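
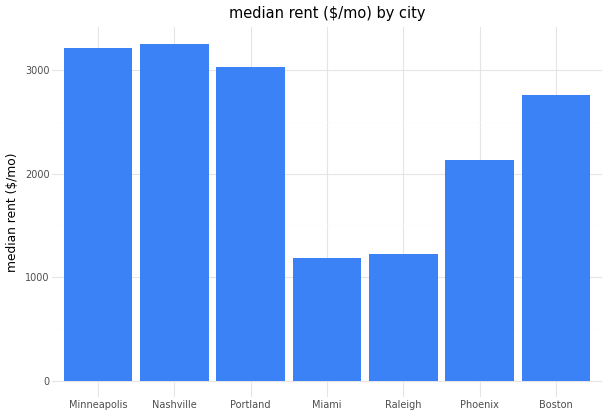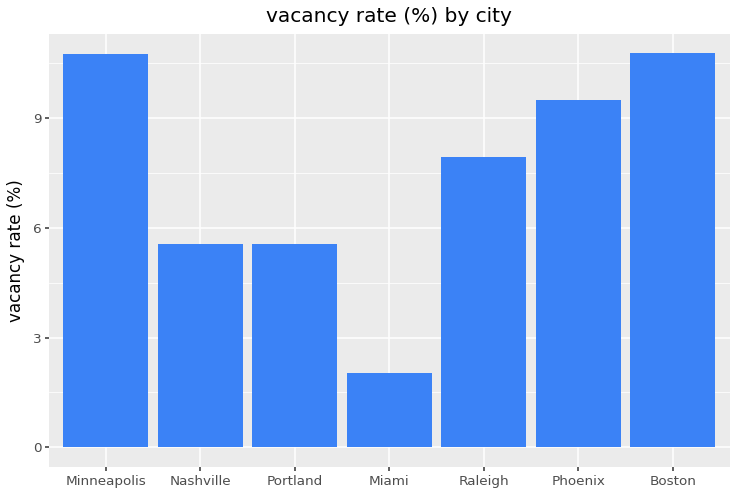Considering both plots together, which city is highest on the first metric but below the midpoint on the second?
Nashville

Chart 2 median vacancy rate (%) ≈ 8; below-median cities: Nashville, Portland, Miami. Among those, Nashville has the highest median rent ($/mo) (≈ 3500).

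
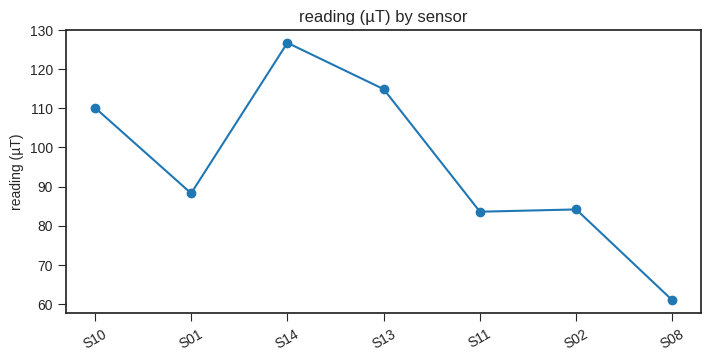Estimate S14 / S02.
≈ 1.62×

S14 ≈ 130, S02 ≈ 80; 130/80 ≈ 1.62.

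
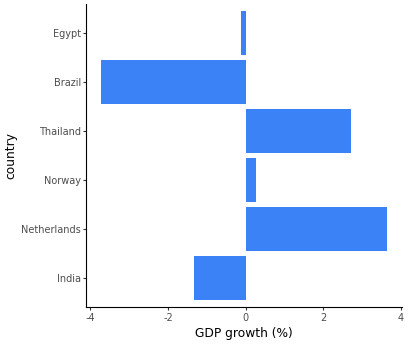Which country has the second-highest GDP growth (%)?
Top 3: Netherlands ≈ 4, Thailand ≈ 3, Norway ≈ 0.

Thailand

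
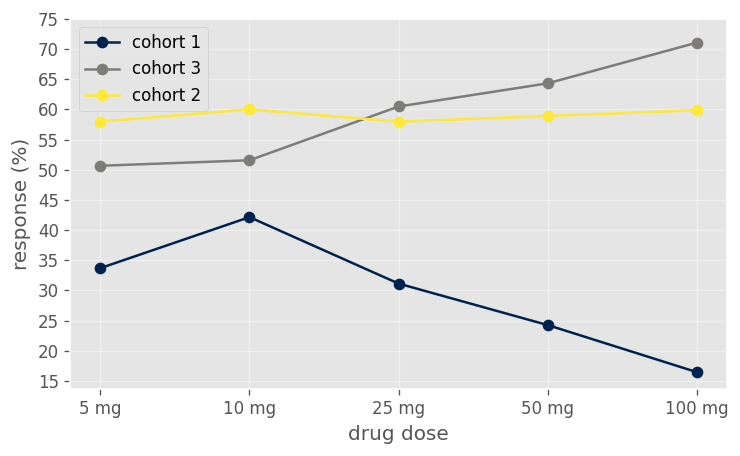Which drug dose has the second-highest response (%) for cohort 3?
Top 3 for cohort 3: 100 mg ≈ 70, 50 mg ≈ 65, 25 mg ≈ 60.

50 mg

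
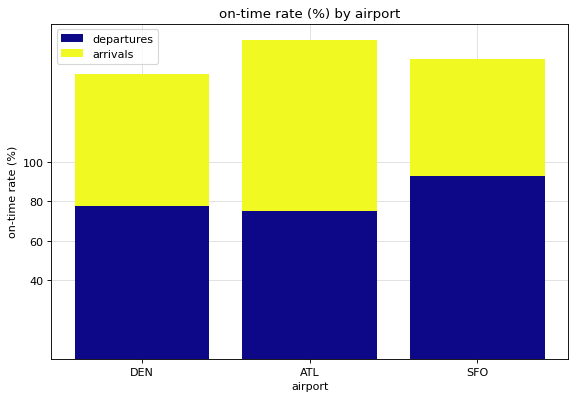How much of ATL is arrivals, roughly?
≈ 80

arrivals top ≈ 160, bottom ≈ 80; segment ≈ 80.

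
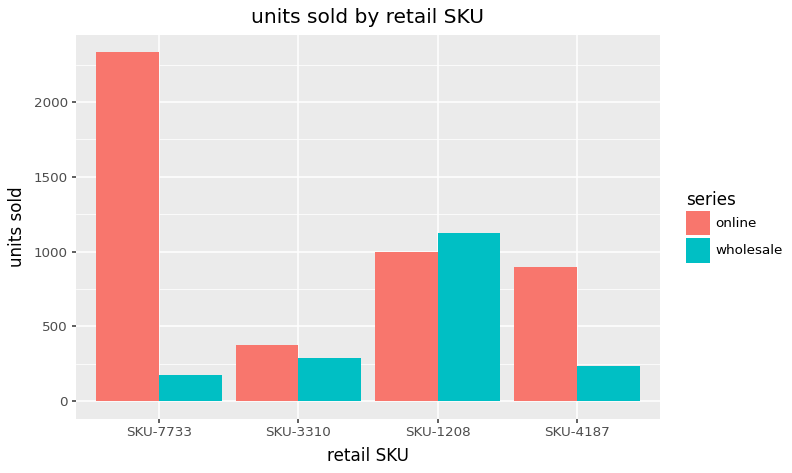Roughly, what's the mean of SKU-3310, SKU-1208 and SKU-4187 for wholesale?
(200 + 1200 + 200) / 3 ≈ 533.

≈ 533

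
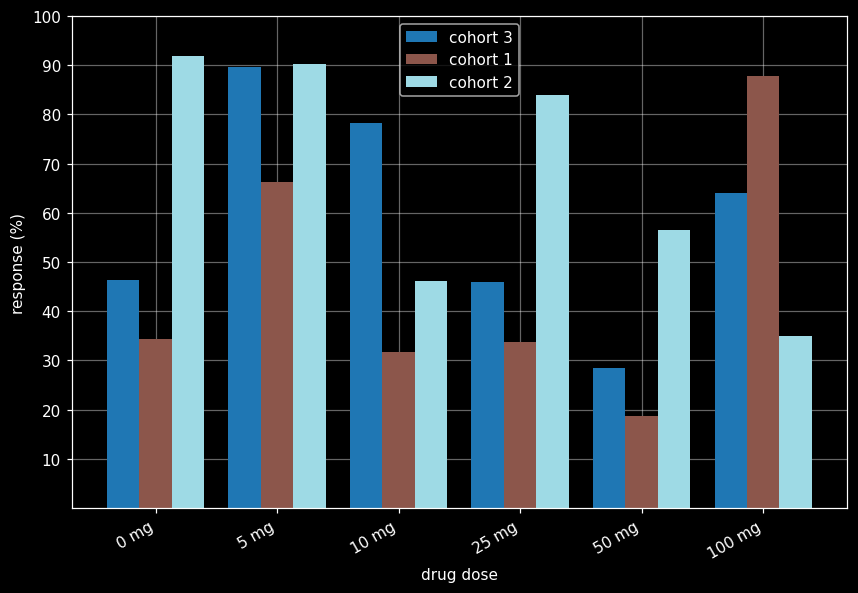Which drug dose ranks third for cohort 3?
Top 4 for cohort 3: 5 mg ≈ 90, 10 mg ≈ 80, 100 mg ≈ 60, 0 mg ≈ 50.

100 mg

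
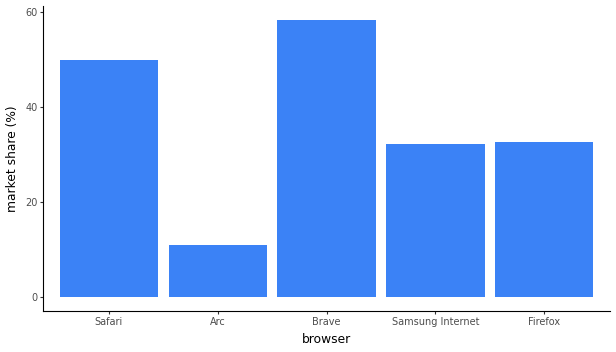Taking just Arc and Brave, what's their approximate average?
(10 + 60) / 2 ≈ 35.

≈ 35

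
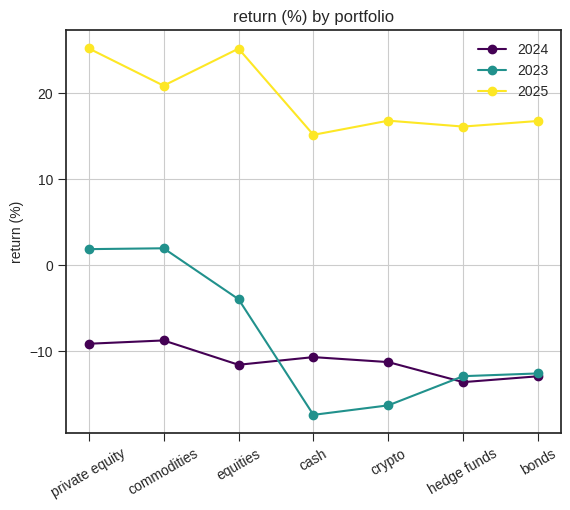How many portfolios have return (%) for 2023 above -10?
Above -10: private equity, commodities, equities.

3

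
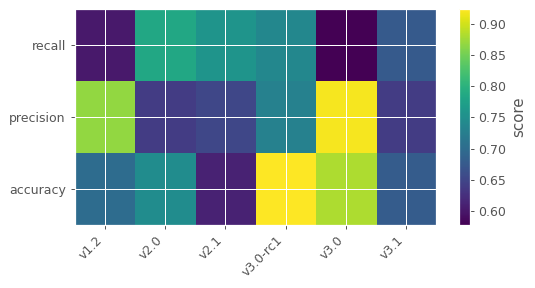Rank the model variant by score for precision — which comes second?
Top 3 for precision: v3.0 ≈ 0.90, v1.2 ≈ 0.85, v3.0-rc1 ≈ 0.75.

v1.2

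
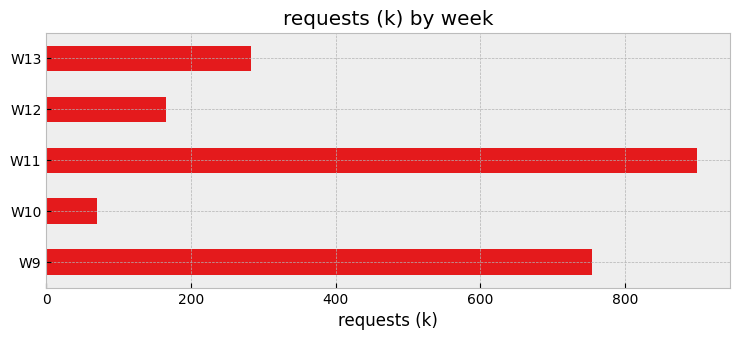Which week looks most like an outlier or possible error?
W11

W11 ≈ 900; the rest sit between ≈ 100 and ≈ 800.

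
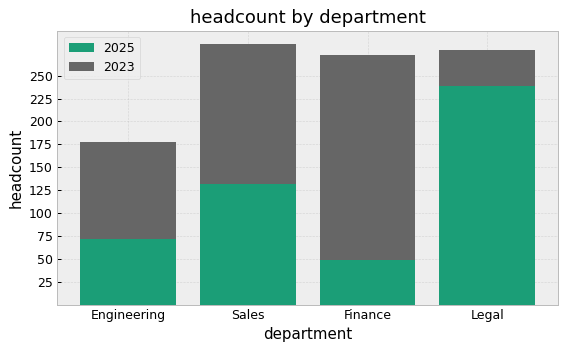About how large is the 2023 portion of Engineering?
≈ 100

2023 top ≈ 175, bottom ≈ 75; segment ≈ 100.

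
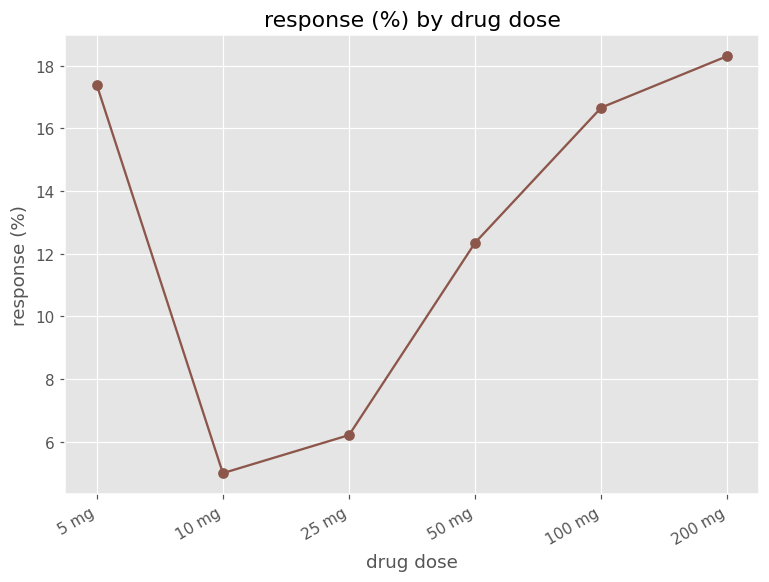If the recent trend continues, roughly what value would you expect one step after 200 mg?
Last three: 12, 16, 18 → slope ≈ 3/step → next ≈ 21.

≈ 21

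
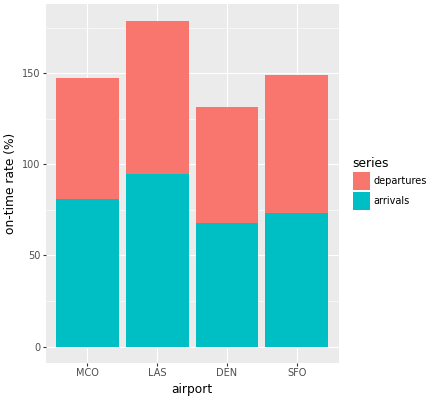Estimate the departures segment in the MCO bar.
departures top ≈ 140, bottom ≈ 80; segment ≈ 60.

≈ 60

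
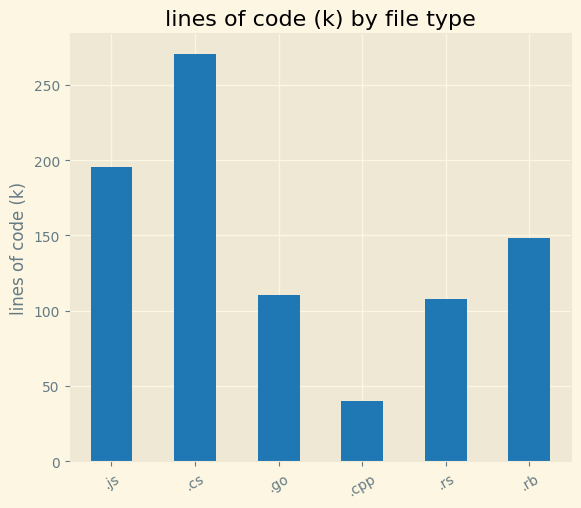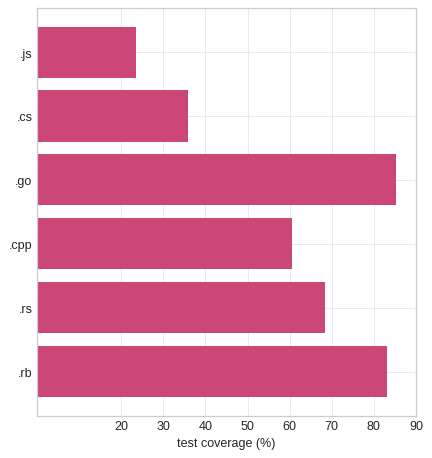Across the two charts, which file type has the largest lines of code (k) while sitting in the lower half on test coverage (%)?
Chart 2 median test coverage (%) ≈ 60; below-median file types: .js, .cs, .cpp. Among those, .cs has the highest lines of code (k) (≈ 275).

.cs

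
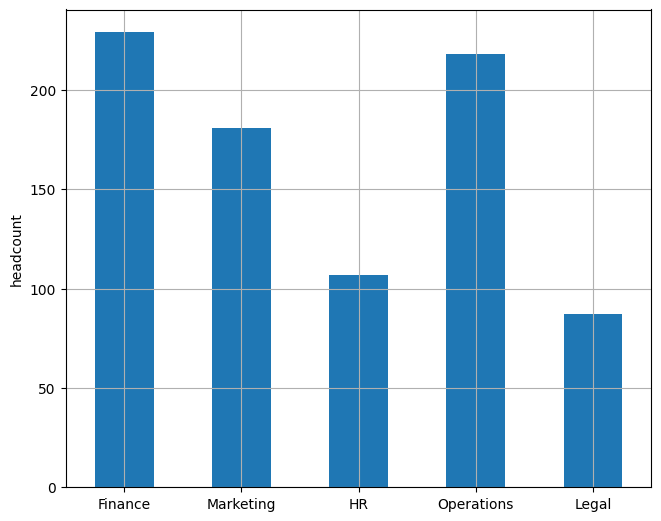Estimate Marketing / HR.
≈ 1.8×

Marketing ≈ 180, HR ≈ 100; 180/100 ≈ 1.8.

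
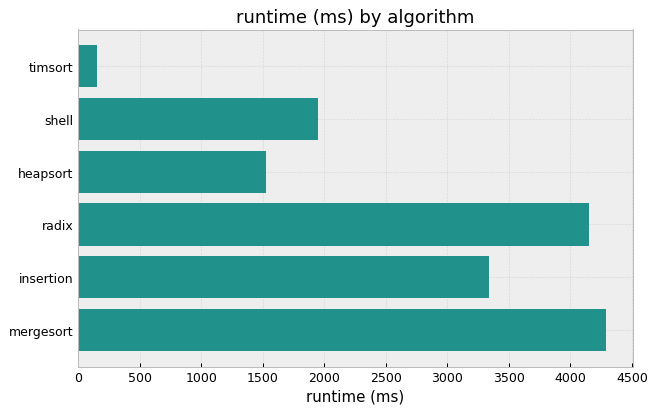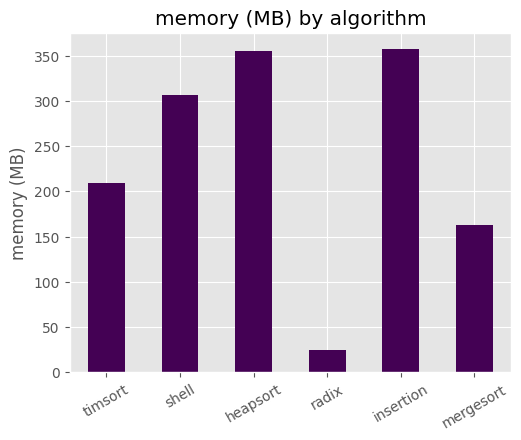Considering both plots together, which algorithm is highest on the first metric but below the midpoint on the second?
mergesort

Chart 2 median memory (MB) ≈ 250; below-median algorithms: timsort, radix, mergesort. Among those, mergesort has the highest runtime (ms) (≈ 4500).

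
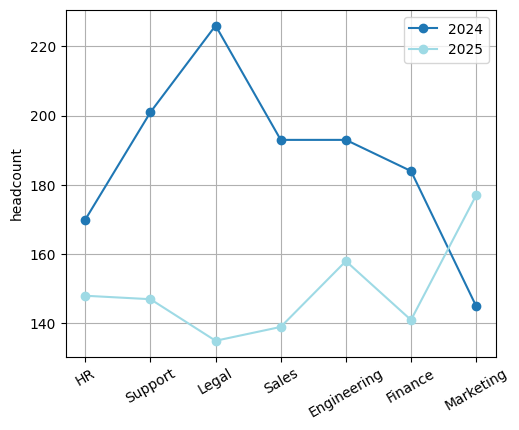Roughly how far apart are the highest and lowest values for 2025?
Max Marketing ≈ 180, min Legal ≈ 140; range ≈ 40.

≈ 40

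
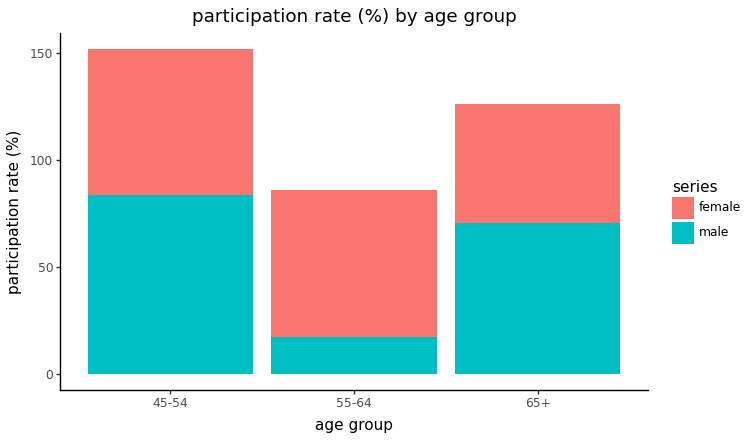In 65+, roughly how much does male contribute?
≈ 80

male top ≈ 80, bottom ≈ 0; segment ≈ 80.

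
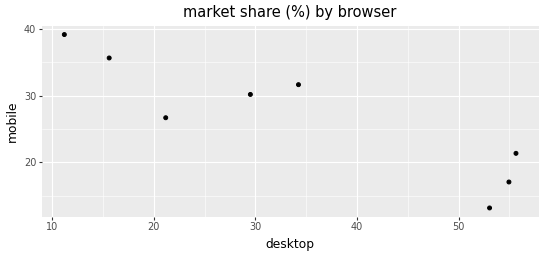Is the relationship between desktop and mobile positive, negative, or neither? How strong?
negative, strong

Points are negatively correlated; strong (|r| ≈ 0.9).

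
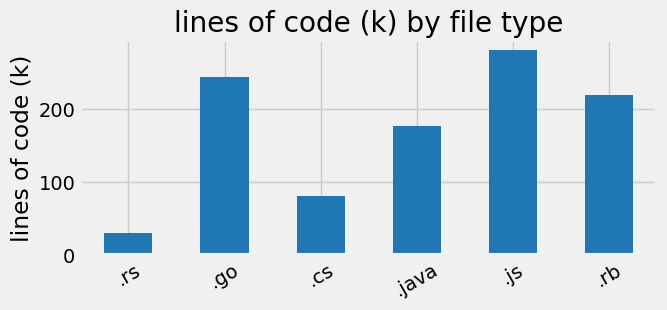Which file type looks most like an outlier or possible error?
.rs ≈ 25; the rest sit between ≈ 75 and ≈ 275.

.rs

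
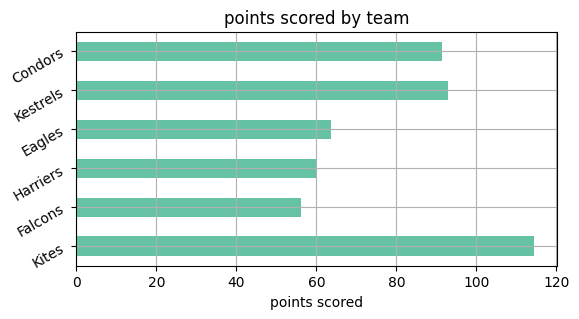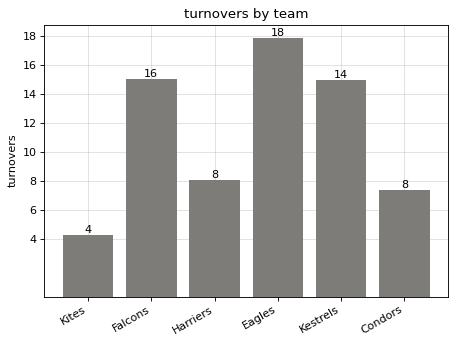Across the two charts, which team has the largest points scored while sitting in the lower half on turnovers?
Chart 2 median turnovers ≈ 12; below-median teams: Kites, Harriers, Condors. Among those, Kites has the highest points scored (≈ 120).

Kites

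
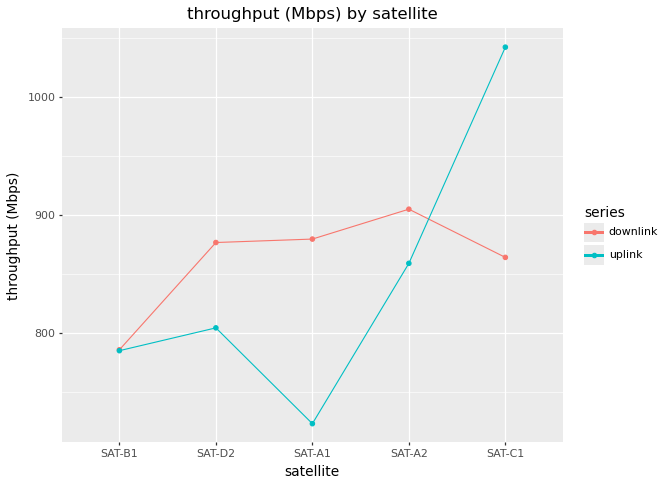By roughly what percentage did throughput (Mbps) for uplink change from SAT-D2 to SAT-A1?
≈ -12.5%

SAT-D2 ≈ 800, SAT-A1 ≈ 700; (700 − 800) / 800 ≈ -12.5%.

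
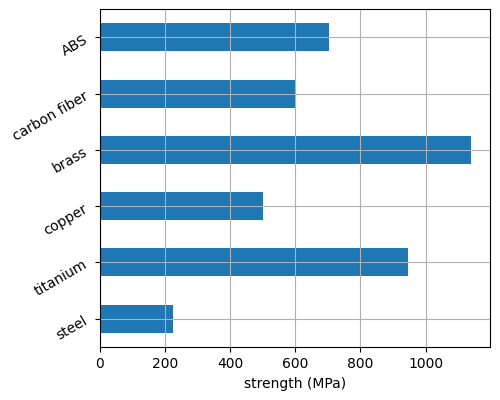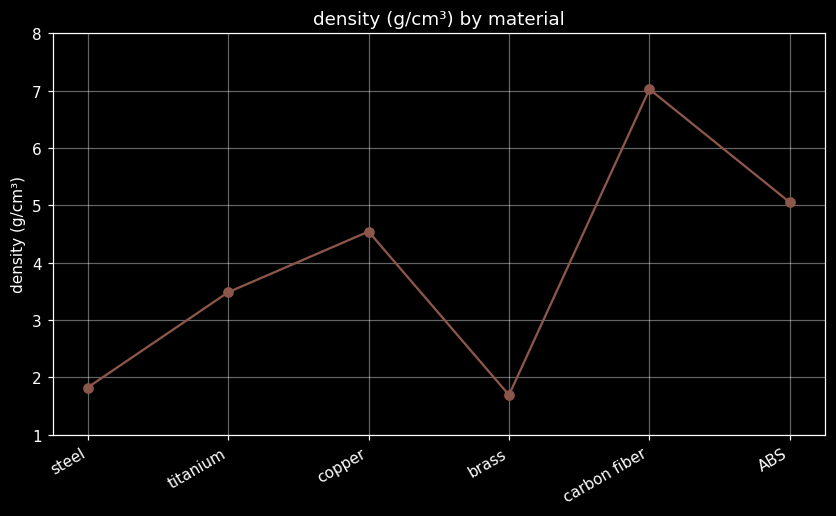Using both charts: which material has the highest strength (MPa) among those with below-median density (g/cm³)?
brass

Chart 2 median density (g/cm³) ≈ 4; below-median materials: steel, titanium, brass. Among those, brass has the highest strength (MPa) (≈ 1200).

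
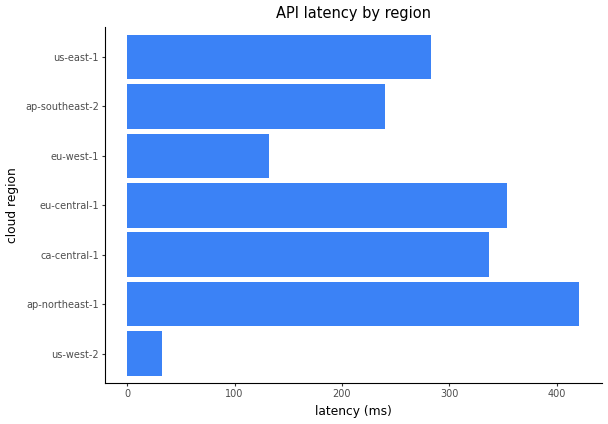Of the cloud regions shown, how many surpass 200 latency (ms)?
5

Above 200: ap-northeast-1, ca-central-1, eu-central-1, ap-southeast-2, us-east-1.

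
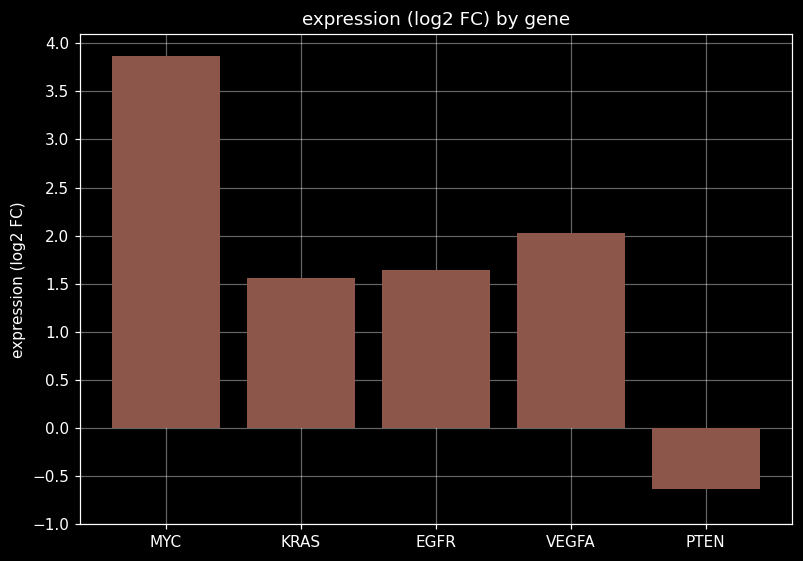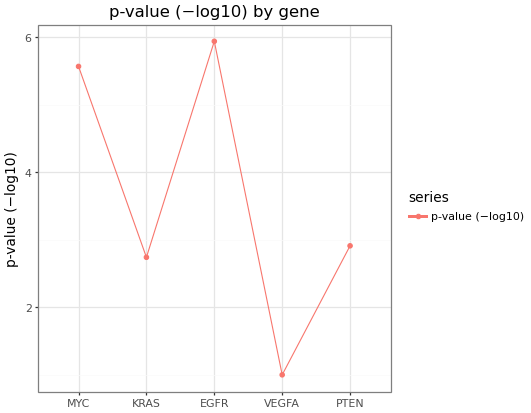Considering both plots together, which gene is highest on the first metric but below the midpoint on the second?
Chart 2 median p-value (−log10) ≈ 3; below-median genes: KRAS, VEGFA. Among those, VEGFA has the highest expression (log2 FC) (≈ 2).

VEGFA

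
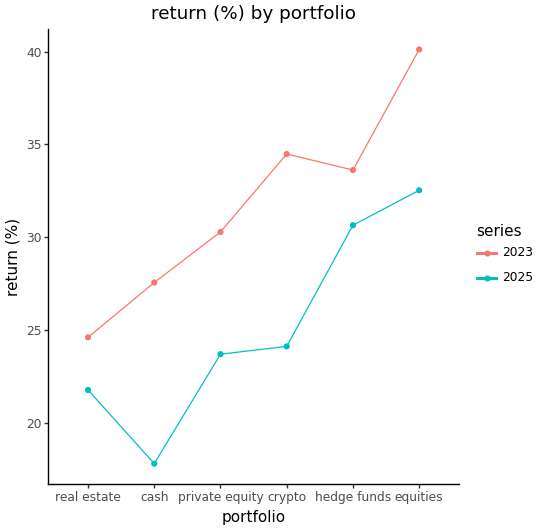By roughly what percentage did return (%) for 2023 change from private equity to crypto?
≈ +13.3%

private equity ≈ 30, crypto ≈ 34; (34 − 30) / 30 ≈ +13.3%.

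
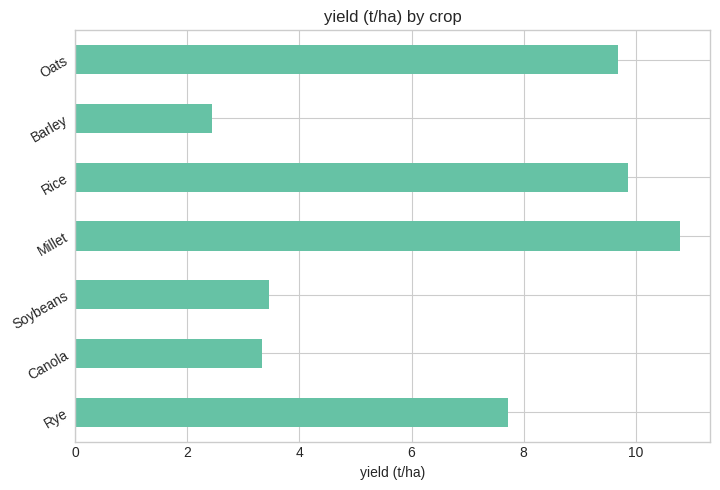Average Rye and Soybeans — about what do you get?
≈ 6

(8 + 3) / 2 ≈ 6.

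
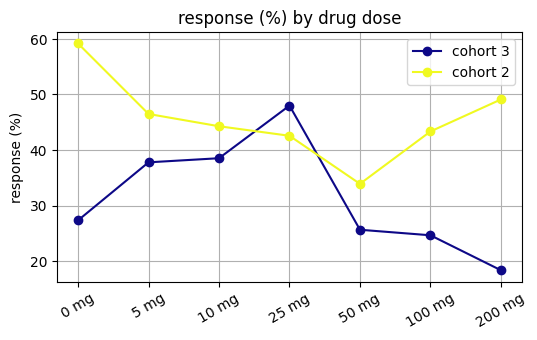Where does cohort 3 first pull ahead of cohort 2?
25 mg

10 mg: cohort 3 ≈ 40 vs cohort 2 ≈ 45 (not yet); 25 mg: cohort 3 ≈ 50 vs cohort 2 ≈ 45 (first crossover).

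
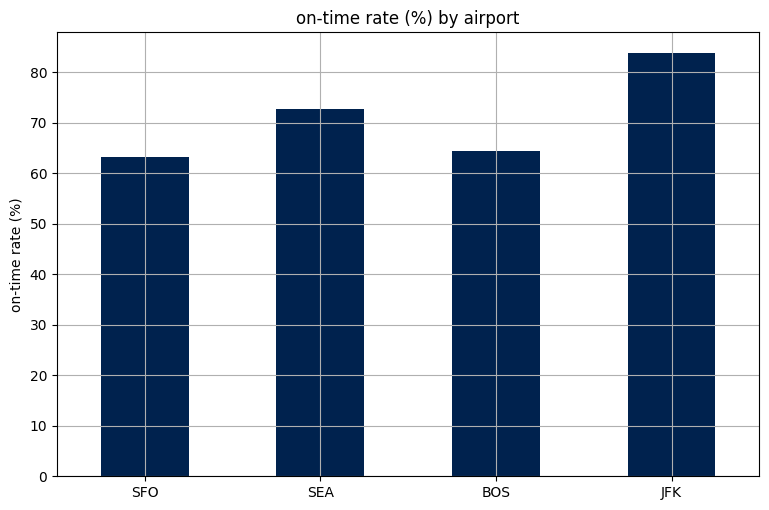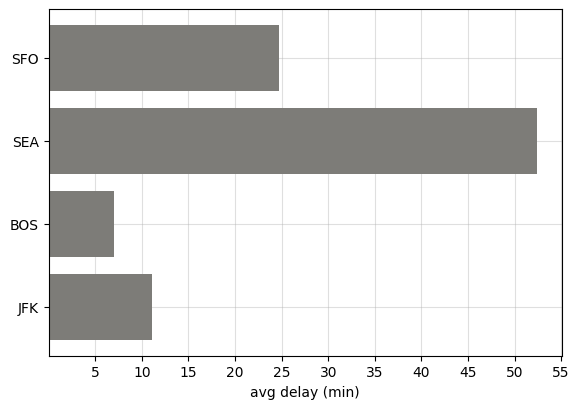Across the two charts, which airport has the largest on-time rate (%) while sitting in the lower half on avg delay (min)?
JFK

Chart 2 median avg delay (min) ≈ 20; below-median airports: BOS, JFK. Among those, JFK has the highest on-time rate (%) (≈ 80).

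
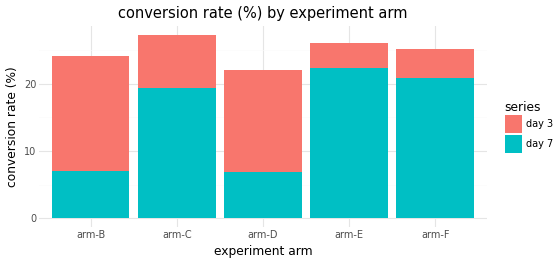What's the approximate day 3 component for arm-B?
≈ 20

day 3 top ≈ 25, bottom ≈ 5; segment ≈ 20.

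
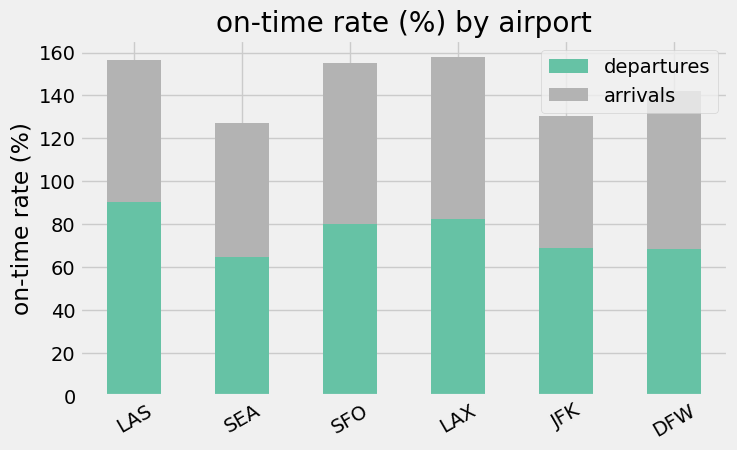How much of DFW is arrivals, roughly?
≈ 80

arrivals top ≈ 140, bottom ≈ 60; segment ≈ 80.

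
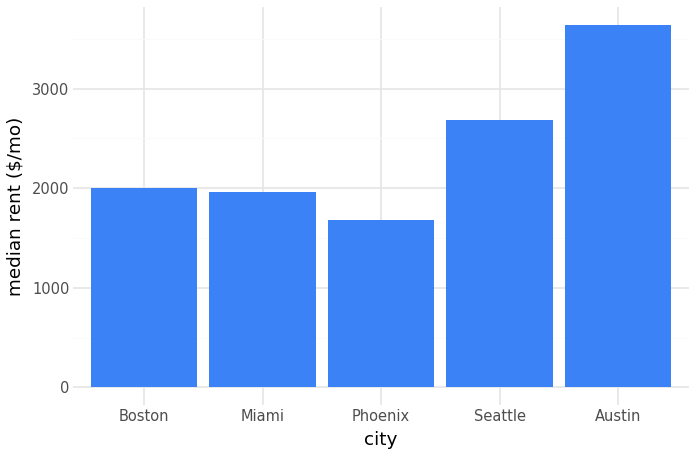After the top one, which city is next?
Top 3: Austin ≈ 3500, Seattle ≈ 2500, Boston ≈ 2000.

Seattle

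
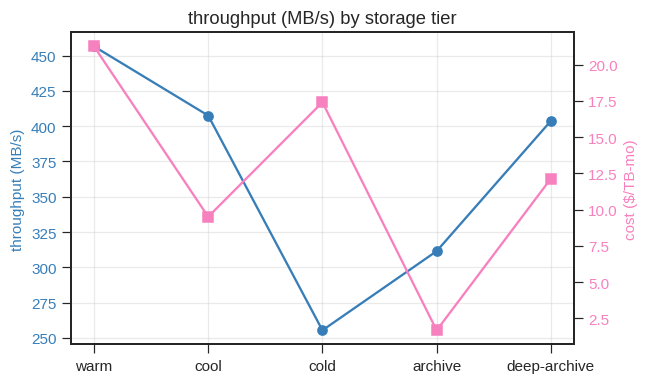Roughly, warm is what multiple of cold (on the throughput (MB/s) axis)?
warm ≈ 460, cold ≈ 260; 460/260 ≈ 1.77.

≈ 1.77×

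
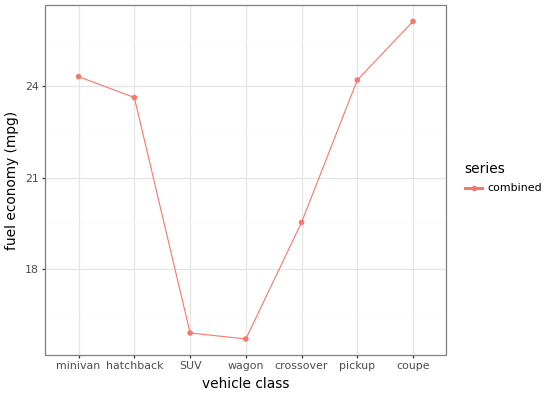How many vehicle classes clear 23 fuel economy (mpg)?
4

Above 23: minivan, hatchback, pickup, coupe.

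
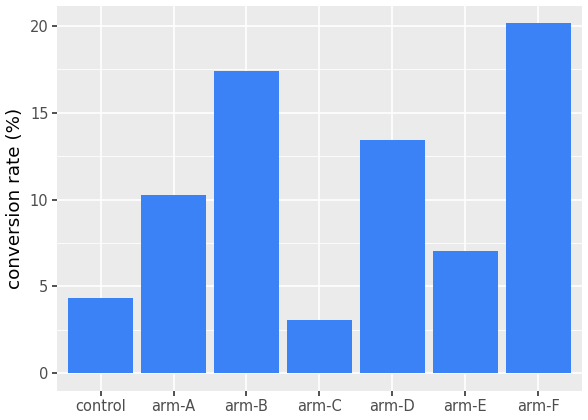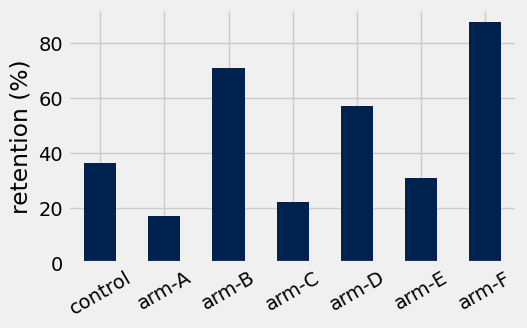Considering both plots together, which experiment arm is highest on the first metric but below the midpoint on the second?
arm-A

Chart 2 median retention (%) ≈ 40; below-median experiment arms: arm-A, arm-C, arm-E. Among those, arm-A has the highest conversion rate (%) (≈ 10).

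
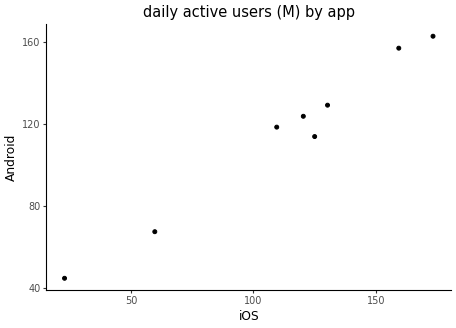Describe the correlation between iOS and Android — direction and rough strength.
positive, strong

Points are positively correlated; strong (|r| ≈ 1.0).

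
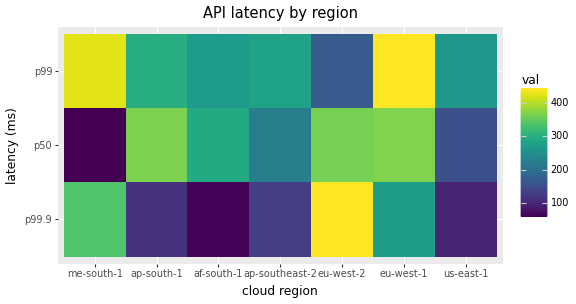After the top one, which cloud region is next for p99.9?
Top 3 for p99.9: eu-west-2 ≈ 450, me-south-1 ≈ 350, eu-west-1 ≈ 250.

me-south-1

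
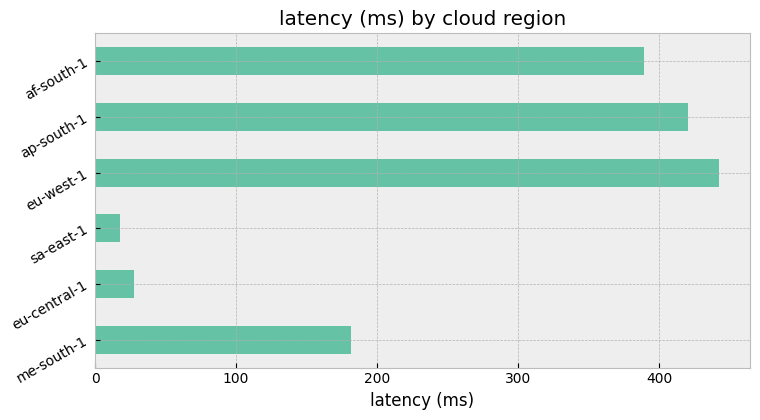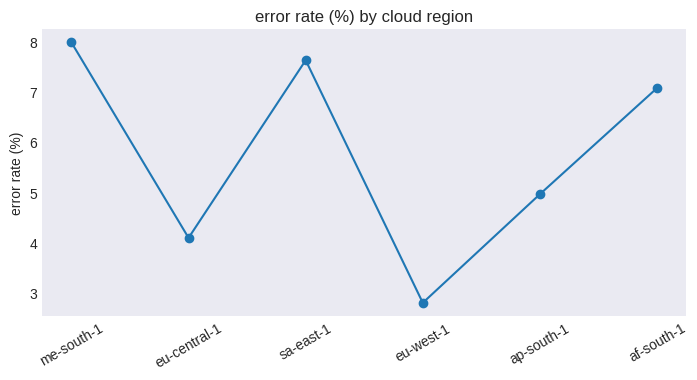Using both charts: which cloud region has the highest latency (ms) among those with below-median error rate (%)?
Chart 2 median error rate (%) ≈ 6; below-median cloud regions: eu-central-1, eu-west-1, ap-south-1. Among those, eu-west-1 has the highest latency (ms) (≈ 450).

eu-west-1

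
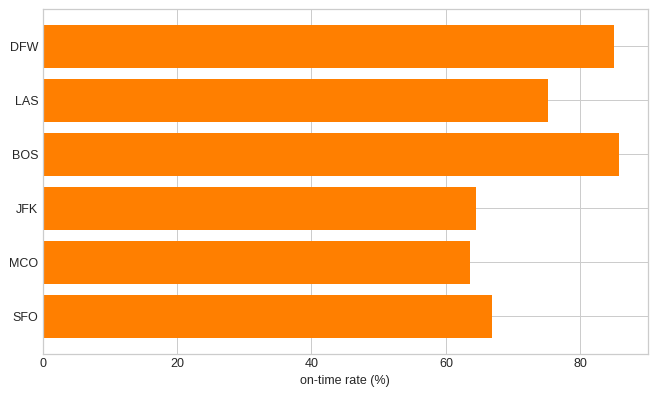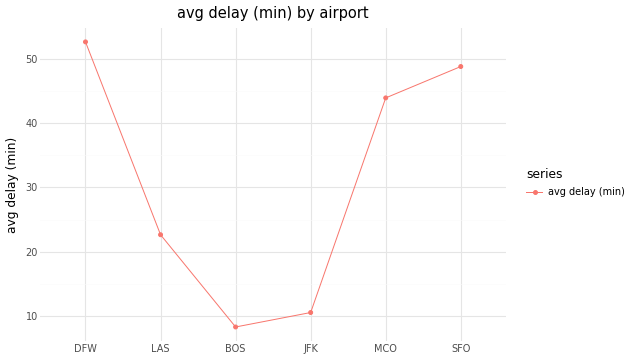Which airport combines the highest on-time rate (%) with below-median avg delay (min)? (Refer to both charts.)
BOS

Chart 2 median avg delay (min) ≈ 35; below-median airports: LAS, BOS, JFK. Among those, BOS has the highest on-time rate (%) (≈ 90).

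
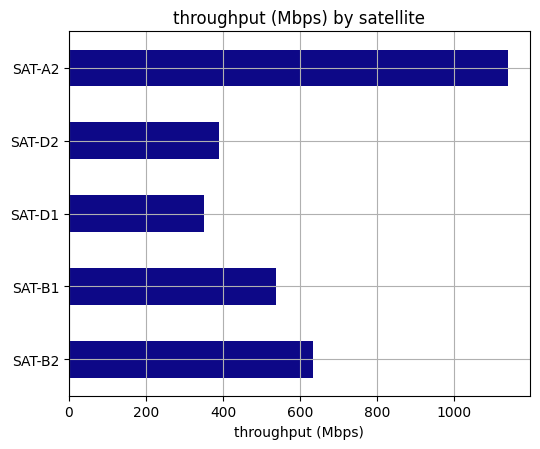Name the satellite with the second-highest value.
SAT-B2

Top 3: SAT-A2 ≈ 1100, SAT-B2 ≈ 600, SAT-B1 ≈ 500.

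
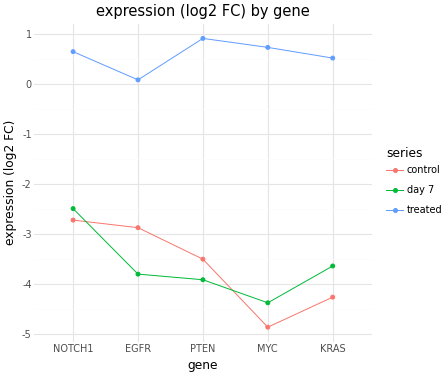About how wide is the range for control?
≈ 2.5

Max NOTCH1 ≈ -2.5, min MYC ≈ -5.0; range ≈ 2.5.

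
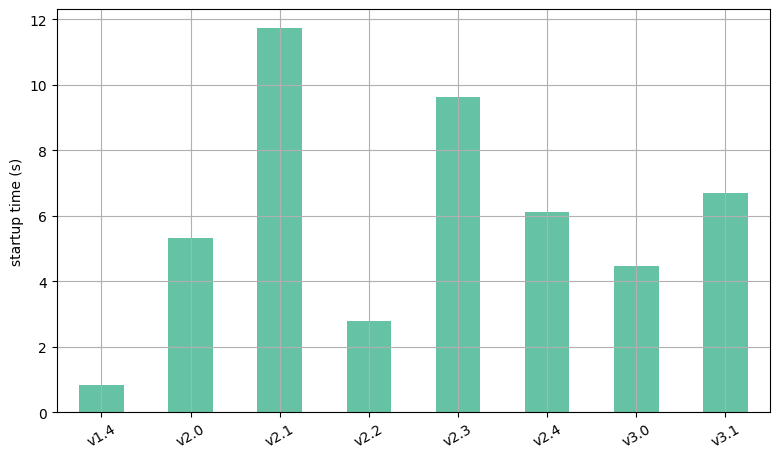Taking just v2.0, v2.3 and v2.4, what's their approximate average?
(5 + 10 + 6) / 3 ≈ 7.

≈ 7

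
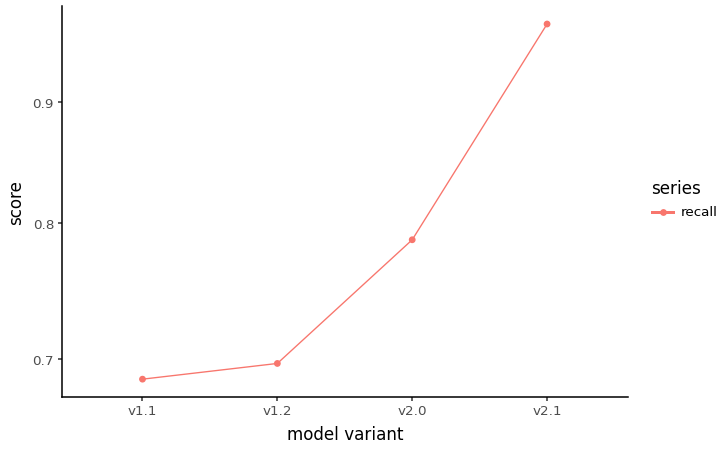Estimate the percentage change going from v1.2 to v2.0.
v1.2 ≈ 0.70, v2.0 ≈ 0.80; (0.80 − 0.70) / 0.70 ≈ +14.3%.

≈ +14.3%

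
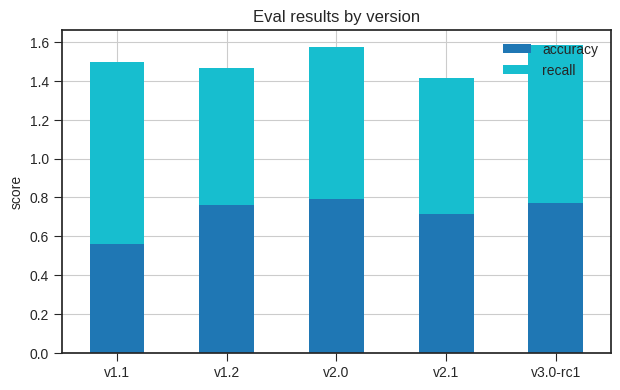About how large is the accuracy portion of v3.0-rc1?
accuracy top ≈ 0.8, bottom ≈ 0.0; segment ≈ 0.8.

≈ 0.8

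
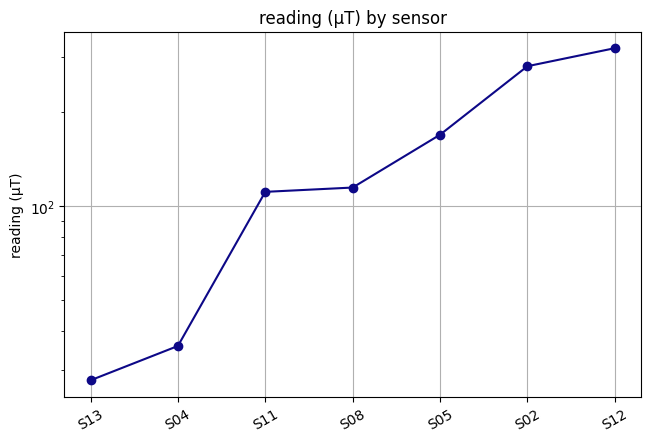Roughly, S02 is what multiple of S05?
S02 ≈ 275, S05 ≈ 175; 275/175 ≈ 1.57.

≈ 1.57×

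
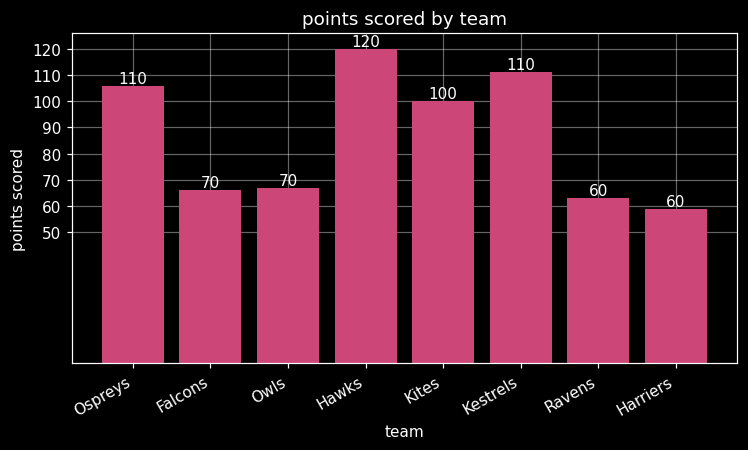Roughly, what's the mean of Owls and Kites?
(70 + 100) / 2 ≈ 85.

≈ 85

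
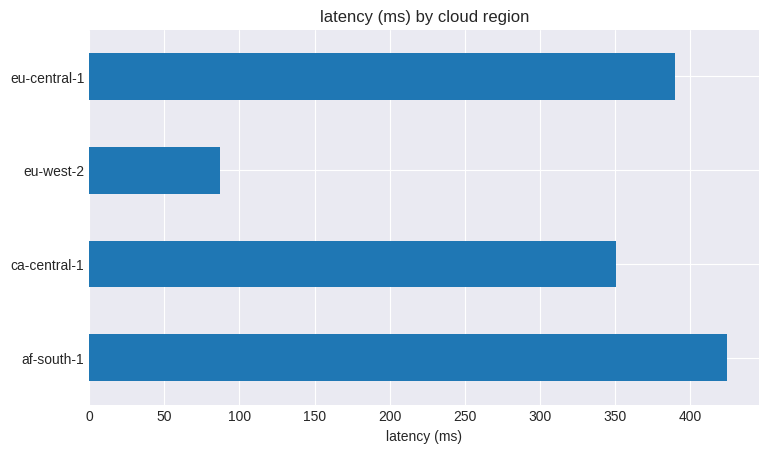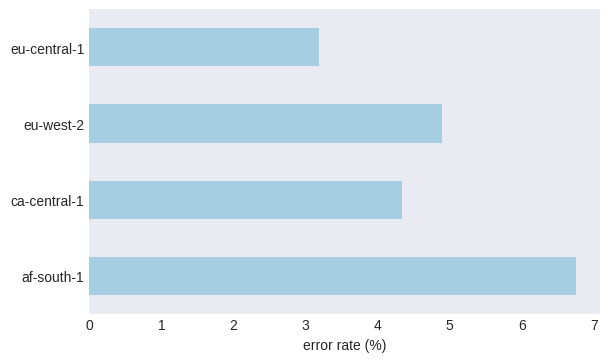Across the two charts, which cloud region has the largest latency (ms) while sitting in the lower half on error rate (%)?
eu-central-1

Chart 2 median error rate (%) ≈ 5; below-median cloud regions: ca-central-1, eu-central-1. Among those, eu-central-1 has the highest latency (ms) (≈ 400).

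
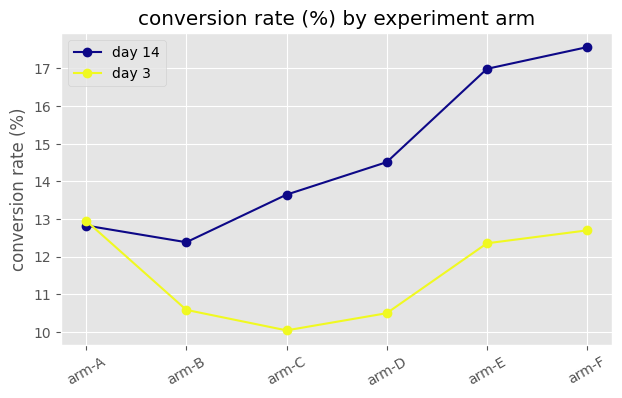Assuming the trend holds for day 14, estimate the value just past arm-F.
Last three: 15, 17, 18 → slope ≈ 1.5/step → next ≈ 19.5.

≈ 19.5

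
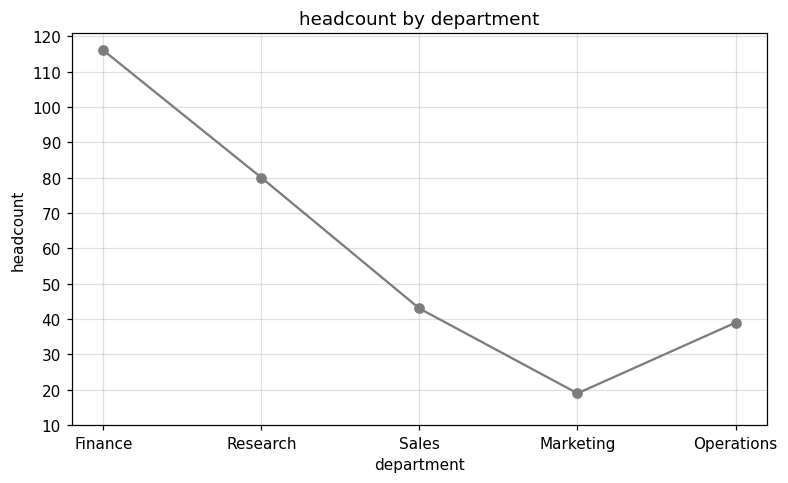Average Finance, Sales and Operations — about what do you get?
≈ 67

(120 + 40 + 40) / 3 ≈ 67.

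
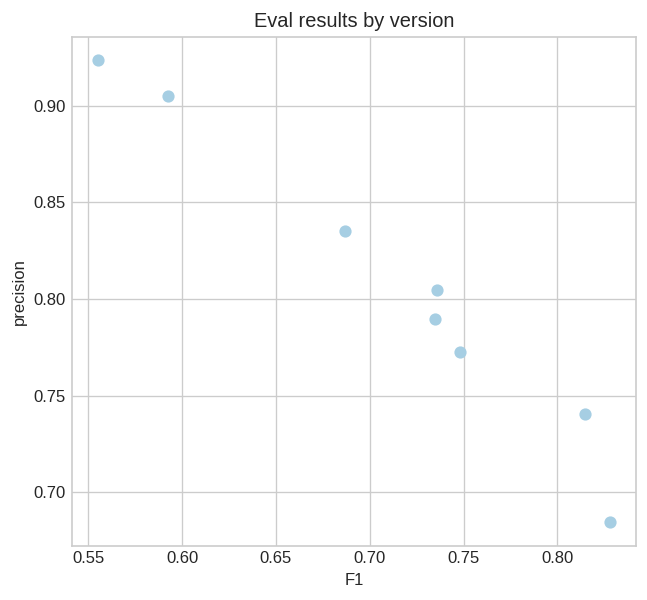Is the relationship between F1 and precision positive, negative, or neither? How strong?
Points are negatively correlated; strong (|r| ≈ 1.0).

negative, strong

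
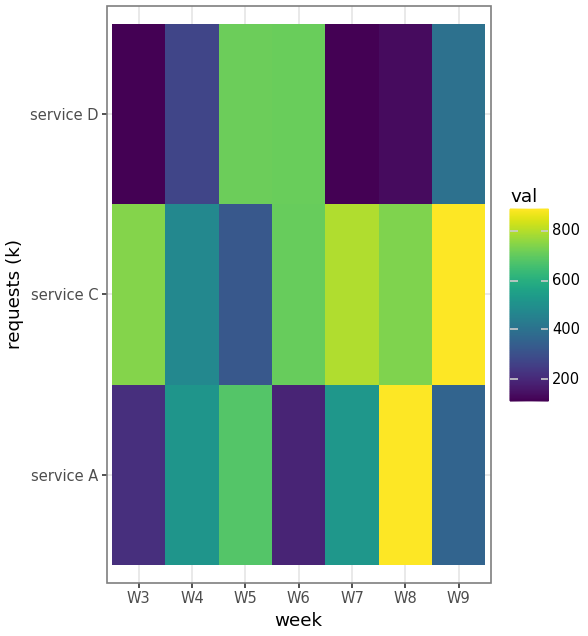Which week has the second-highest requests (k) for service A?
Top 3 for service A: W8 ≈ 900, W5 ≈ 700, W7 ≈ 500.

W5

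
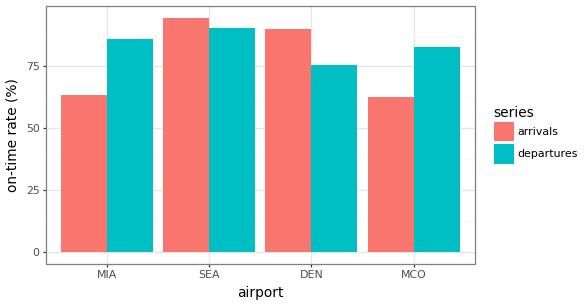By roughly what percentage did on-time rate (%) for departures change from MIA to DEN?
MIA ≈ 90, DEN ≈ 80; (80 − 90) / 90 ≈ -11.1%.

≈ -11.1%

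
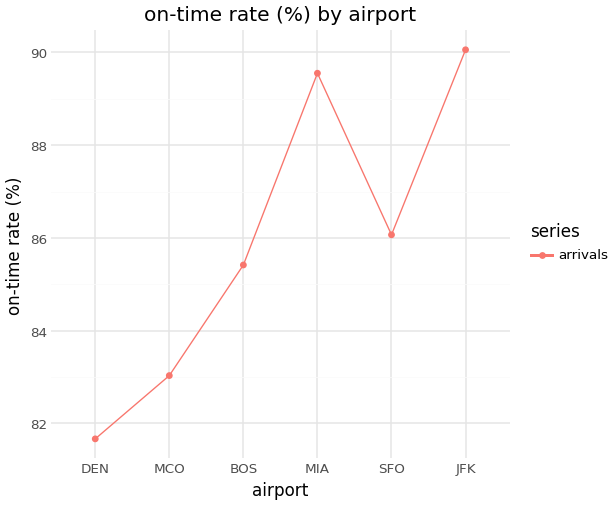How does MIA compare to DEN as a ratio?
≈ 1.1×

MIA ≈ 90, DEN ≈ 82; 90/82 ≈ 1.1.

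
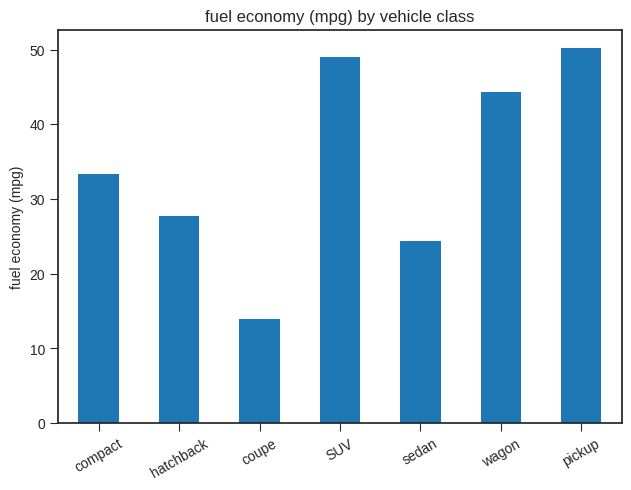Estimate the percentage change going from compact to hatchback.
≈ -14.3%

compact ≈ 35, hatchback ≈ 30; (30 − 35) / 35 ≈ -14.3%.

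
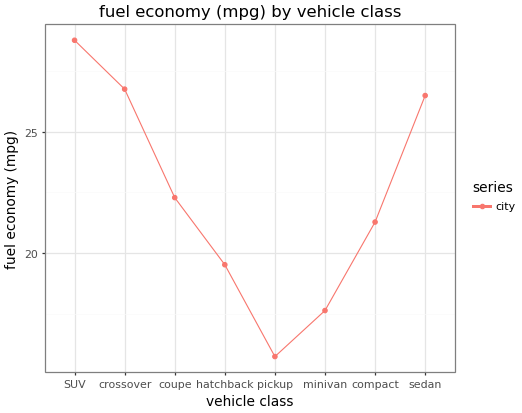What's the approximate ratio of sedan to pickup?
≈ 1.62×

sedan ≈ 26, pickup ≈ 16; 26/16 ≈ 1.62.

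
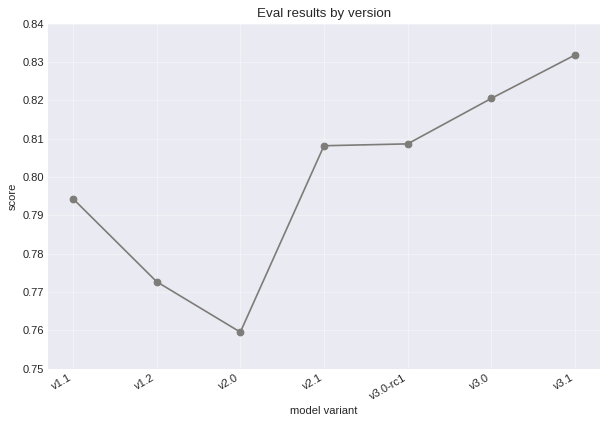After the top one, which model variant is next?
v3.0

Top 3: v3.1 ≈ 0.83, v3.0 ≈ 0.82, v3.0-rc1 ≈ 0.81.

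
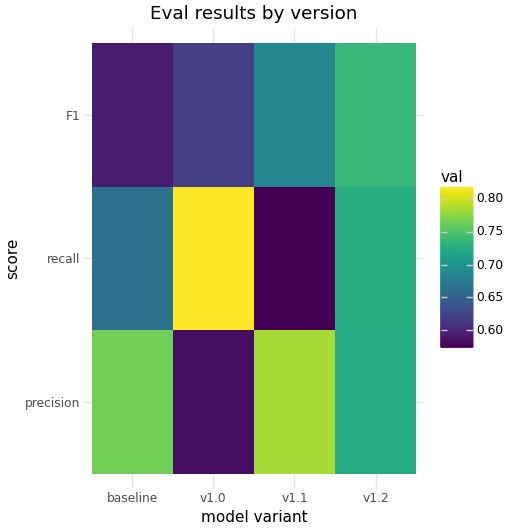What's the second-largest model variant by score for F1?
Top 3 for F1: v1.2 ≈ 0.75, v1.1 ≈ 0.70, v1.0 ≈ 0.60.

v1.1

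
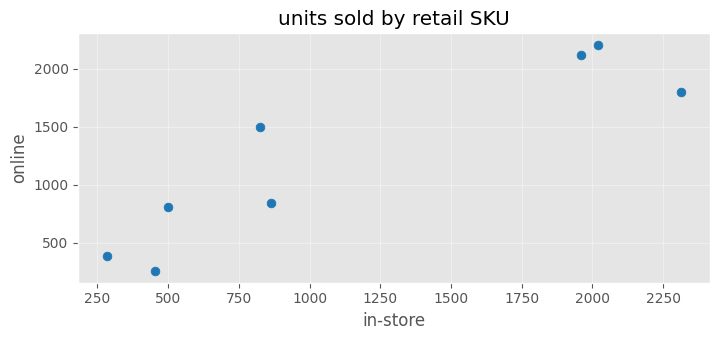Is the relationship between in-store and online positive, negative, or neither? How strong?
positive, strong

Points are positively correlated; strong (|r| ≈ 0.9).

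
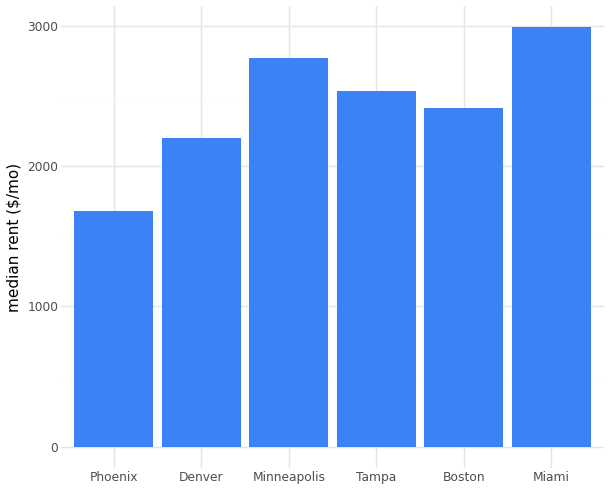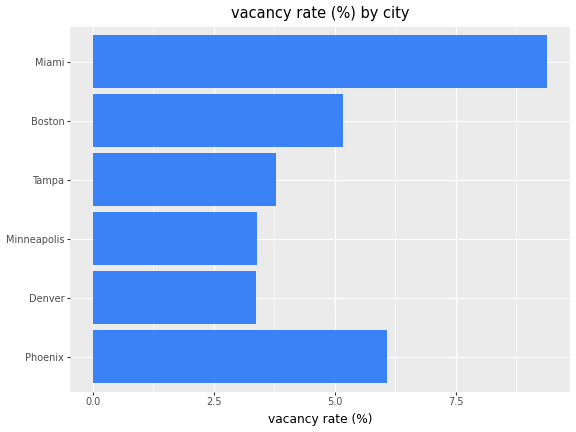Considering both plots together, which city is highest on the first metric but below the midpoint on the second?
Chart 2 median vacancy rate (%) ≈ 4; below-median cities: Denver, Minneapolis, Tampa. Among those, Minneapolis has the highest median rent ($/mo) (≈ 3000).

Minneapolis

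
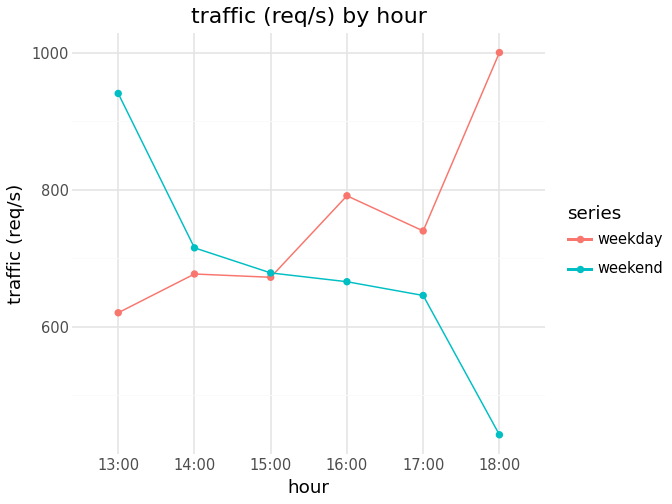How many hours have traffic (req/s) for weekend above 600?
5

Above 600: 13:00, 14:00, 15:00, 16:00, 17:00.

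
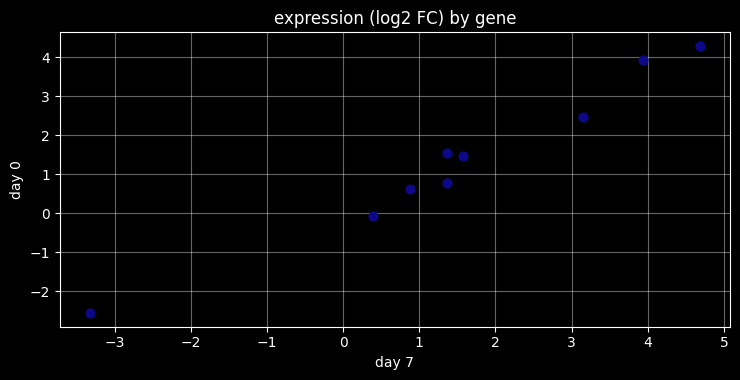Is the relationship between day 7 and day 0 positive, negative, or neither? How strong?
Points are positively correlated; strong (|r| ≈ 1.0).

positive, strong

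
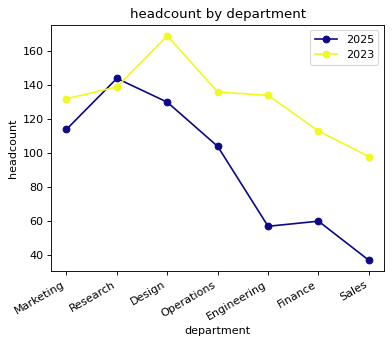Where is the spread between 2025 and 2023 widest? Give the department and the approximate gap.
Engineering: 2025 ≈ 60, 2023 ≈ 140 → gap ≈ 80. Next-largest (Sales) is only ≈ 60.

Engineering, ≈ 80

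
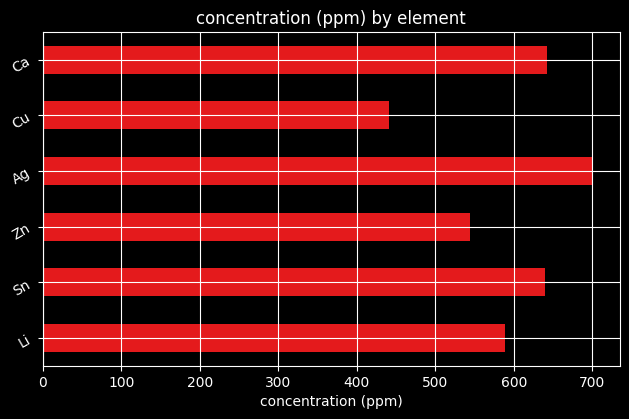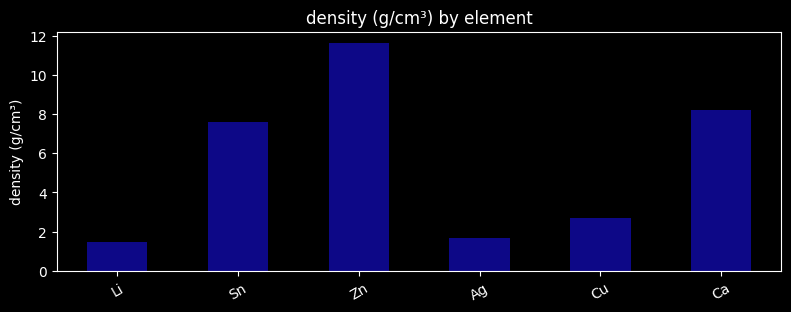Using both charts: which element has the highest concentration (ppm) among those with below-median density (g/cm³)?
Ag

Chart 2 median density (g/cm³) ≈ 6; below-median elements: Li, Ag, Cu. Among those, Ag has the highest concentration (ppm) (≈ 700).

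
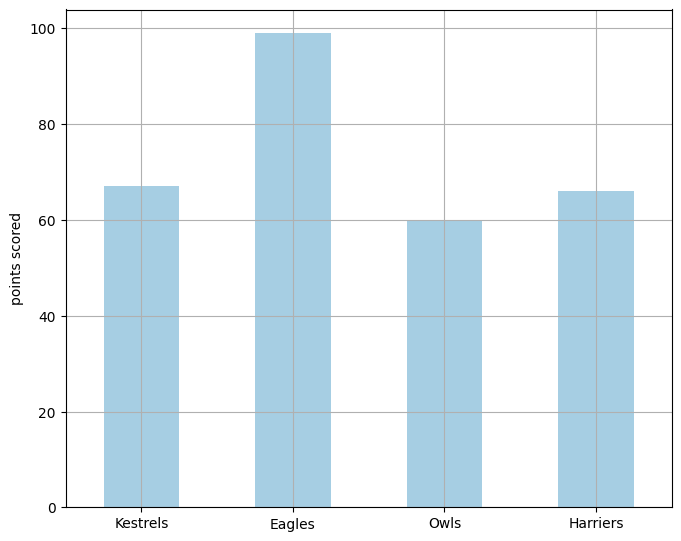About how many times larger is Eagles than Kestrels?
Eagles ≈ 100, Kestrels ≈ 70; 100/70 ≈ 1.43.

≈ 1.43×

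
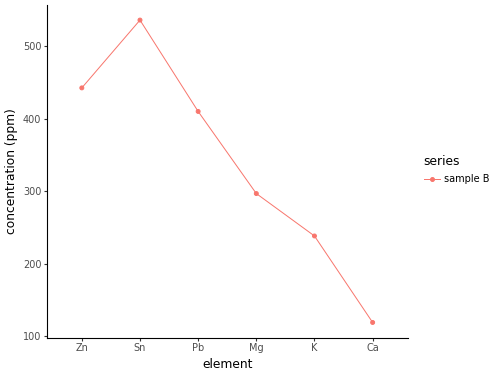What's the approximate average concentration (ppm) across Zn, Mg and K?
≈ 333

(450 + 300 + 250) / 3 ≈ 333.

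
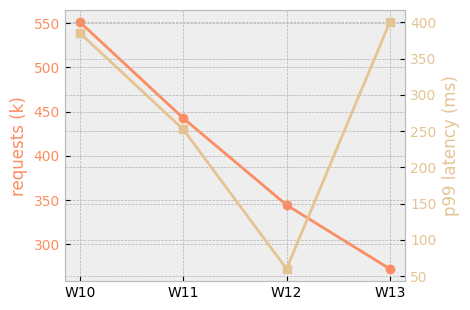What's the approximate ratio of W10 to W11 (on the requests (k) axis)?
≈ 1.22×

W10 ≈ 550, W11 ≈ 450; 550/450 ≈ 1.22.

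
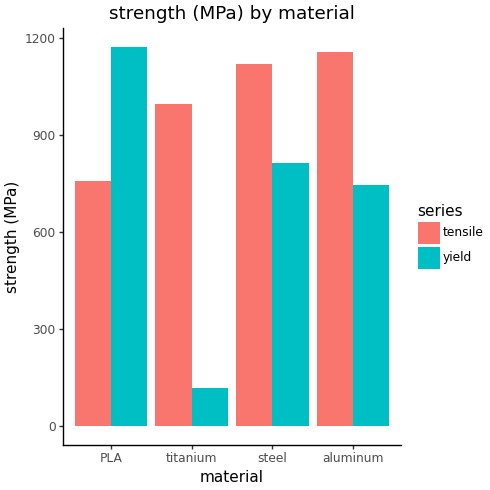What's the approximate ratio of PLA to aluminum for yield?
PLA ≈ 1200, aluminum ≈ 700; 1200/700 ≈ 1.71.

≈ 1.71×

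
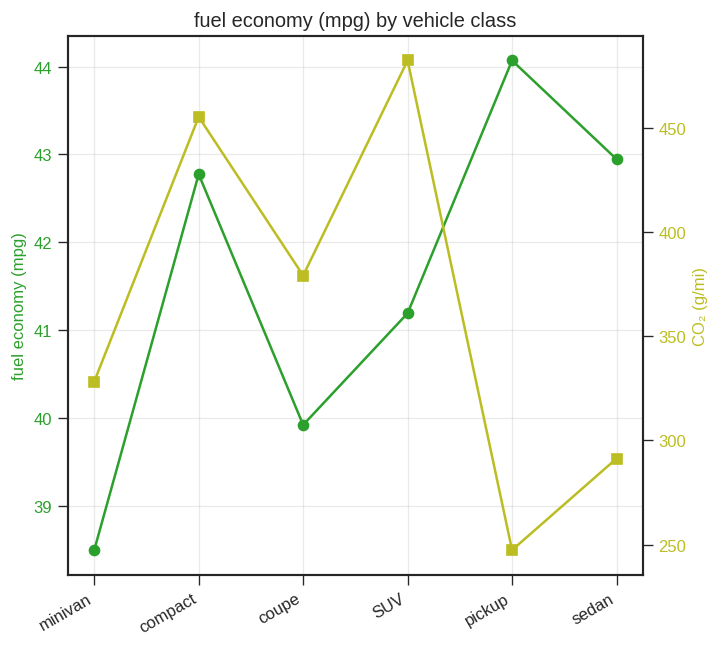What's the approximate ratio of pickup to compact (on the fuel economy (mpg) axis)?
≈ 1.02×

pickup ≈ 44.0, compact ≈ 43.0; 44.0/43.0 ≈ 1.02.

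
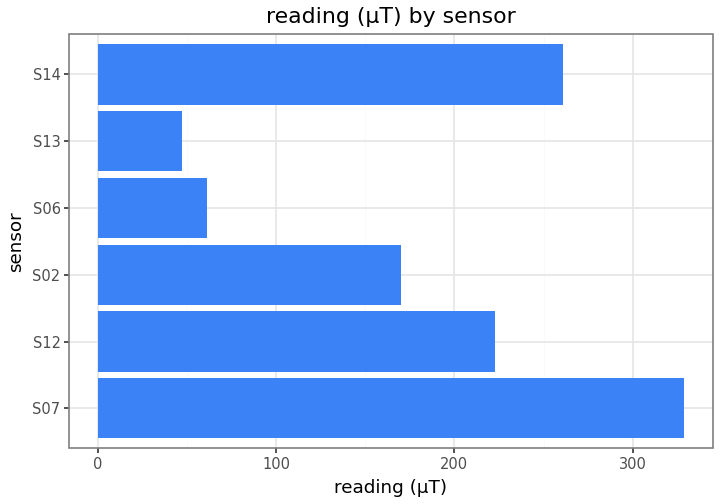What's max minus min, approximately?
≈ 300

Max S07 ≈ 350, min S13 ≈ 50; range ≈ 300.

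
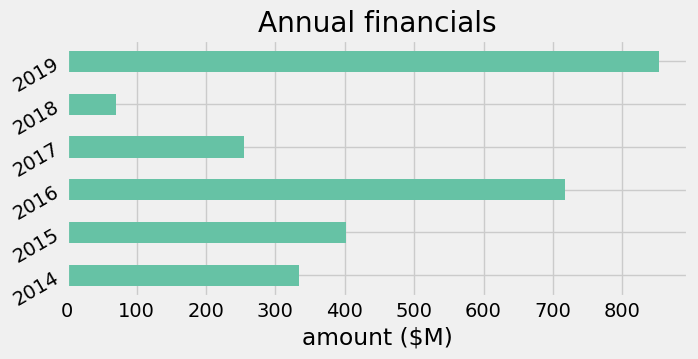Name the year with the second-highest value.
2016

Top 3: 2019 ≈ 900, 2016 ≈ 700, 2015 ≈ 400.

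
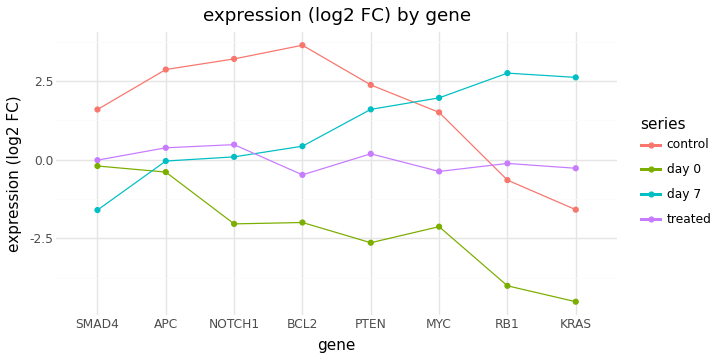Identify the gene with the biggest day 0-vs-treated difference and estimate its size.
KRAS: day 0 ≈ -5, treated ≈ 0 → gap ≈ 5. Next-largest (RB1) is only ≈ 4.

KRAS, ≈ 5 log2 FC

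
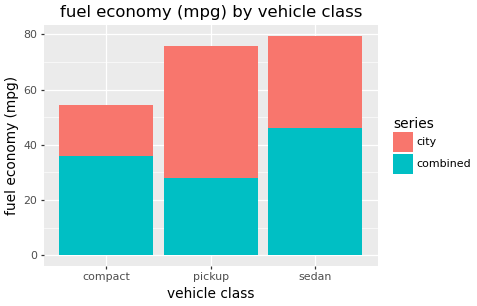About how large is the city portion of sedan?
city top ≈ 80, bottom ≈ 50; segment ≈ 30.

≈ 30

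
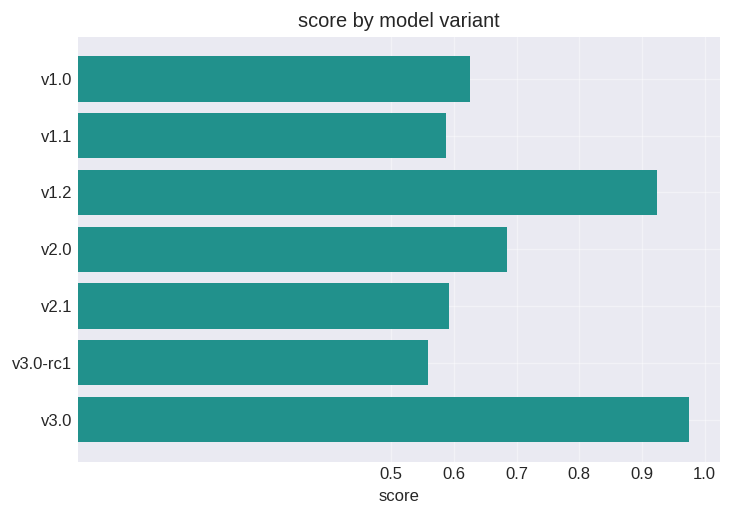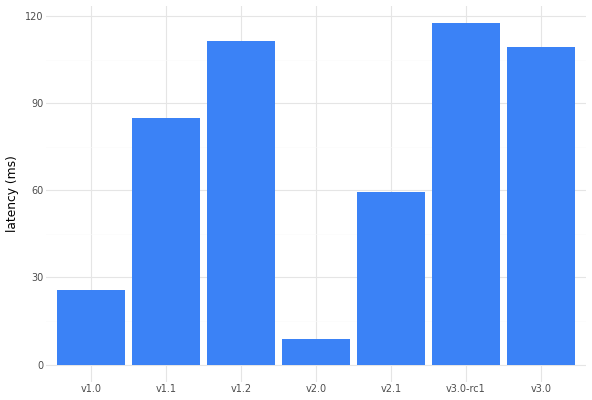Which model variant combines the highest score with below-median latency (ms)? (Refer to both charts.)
Chart 2 median latency (ms) ≈ 80; below-median model variants: v1.0, v2.0, v2.1. Among those, v2.0 has the highest score (≈ 0.7).

v2.0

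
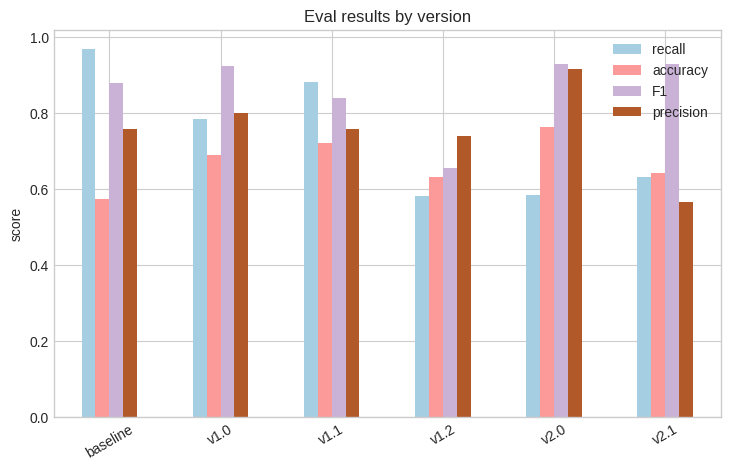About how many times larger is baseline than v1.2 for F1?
baseline ≈ 0.9, v1.2 ≈ 0.7; 0.9/0.7 ≈ 1.29.

≈ 1.29×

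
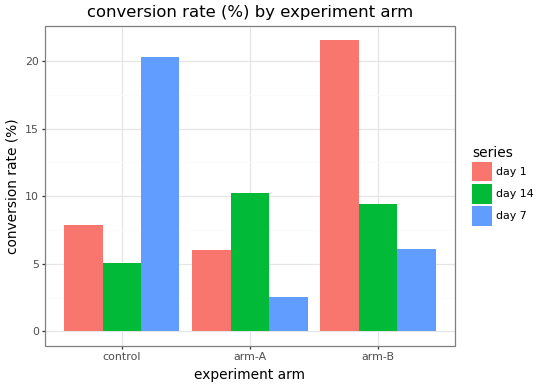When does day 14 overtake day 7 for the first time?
arm-A

control: day 14 ≈ 6 vs day 7 ≈ 20 (not yet); arm-A: day 14 ≈ 10 vs day 7 ≈ 2 (first crossover).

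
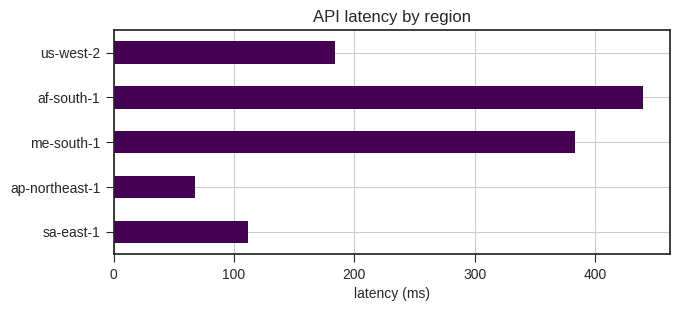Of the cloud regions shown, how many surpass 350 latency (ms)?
2

Above 350: me-south-1, af-south-1.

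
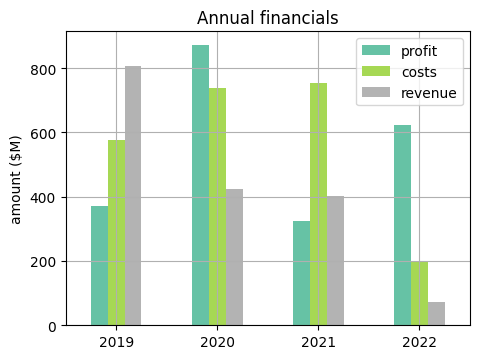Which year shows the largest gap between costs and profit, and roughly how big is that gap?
2021: costs ≈ 800, profit ≈ 300 → gap ≈ 500. Next-largest (2022) is only ≈ 400.

2021, ≈ 500 $M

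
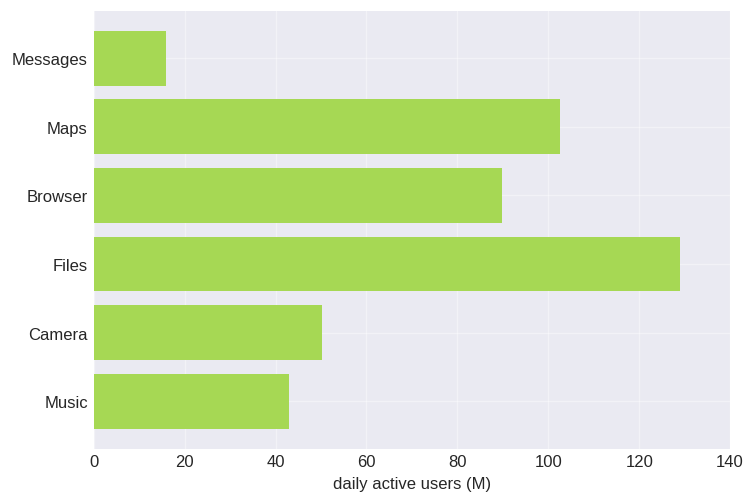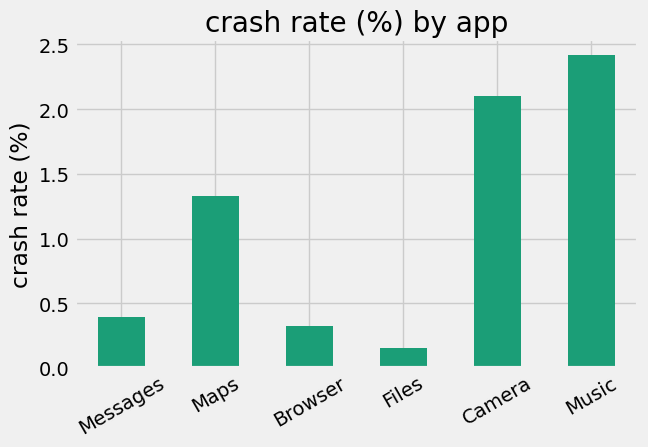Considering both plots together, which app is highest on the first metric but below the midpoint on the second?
Files

Chart 2 median crash rate (%) ≈ 1; below-median apps: Messages, Browser, Files. Among those, Files has the highest daily active users (M) (≈ 120).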